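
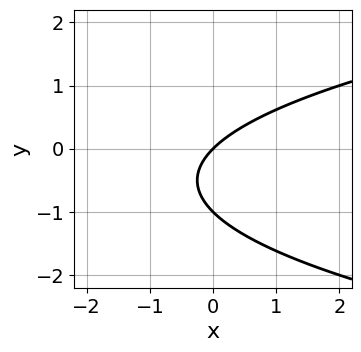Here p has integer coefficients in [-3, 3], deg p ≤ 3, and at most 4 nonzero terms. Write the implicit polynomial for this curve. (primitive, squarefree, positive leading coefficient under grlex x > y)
y^2 - x + y

(a) Degree: no degree-1 curve has this shape, so deg p = 2.
(b) Observable constraints: the y-axis gridline crossings are at y ∈ {-1, 0}; it crosses the x-axis at the gridline x = 0.
(c) Putting this together gives p.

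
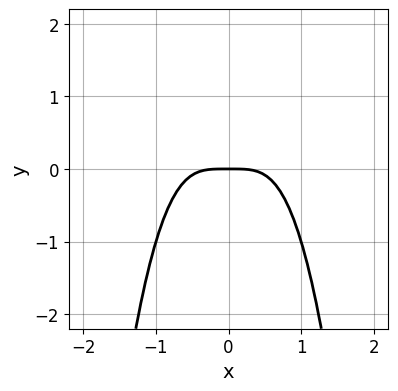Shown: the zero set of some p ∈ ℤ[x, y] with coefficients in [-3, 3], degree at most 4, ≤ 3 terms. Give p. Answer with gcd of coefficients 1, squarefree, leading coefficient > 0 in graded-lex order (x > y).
3*x^4 + x^2*y + 2*y

(a) Degree: a generic line meets the curve in up to 4 points, so deg p = 4.
(b) Symmetries: mirror symmetry x ↦ −x ⇒ only even powers of x.
(c) From the axis intercepts and sections: one y-axis crossing is at y = 0; it crosses the x-axis at the gridline x = 0.
(d) Fitting integer coefficients to these (and the overall shape) gives p.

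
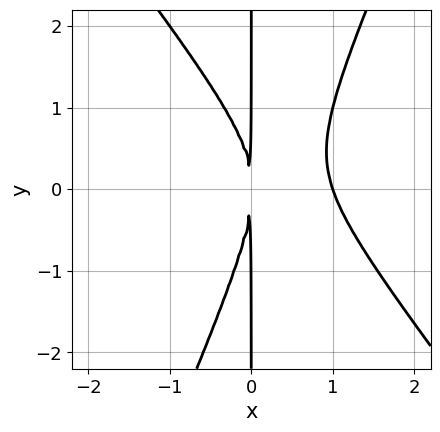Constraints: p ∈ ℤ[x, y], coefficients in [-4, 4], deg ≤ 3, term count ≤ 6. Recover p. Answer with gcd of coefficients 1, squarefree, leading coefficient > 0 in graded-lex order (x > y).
3*x^3 + x^2*y - x*y^2 - 3*x^2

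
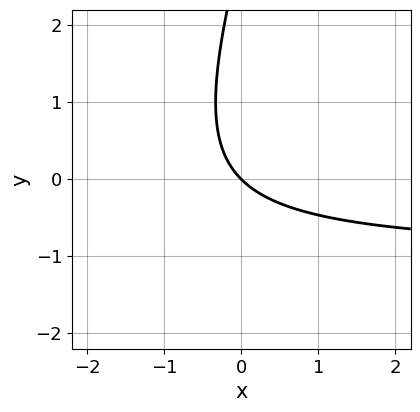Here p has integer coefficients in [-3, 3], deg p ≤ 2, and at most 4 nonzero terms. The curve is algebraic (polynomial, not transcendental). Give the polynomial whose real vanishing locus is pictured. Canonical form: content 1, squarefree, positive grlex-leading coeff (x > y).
3*x*y - y^2 + 3*x + 3*y

1. deg p = 2. No degree-1 curve has this shape.
2. Checking where it meets the axes: it crosses the y-axis at the gridline y = 0; one x-axis crossing is at x = 0.
3. The integer polynomial consistent with all of this is the stated p.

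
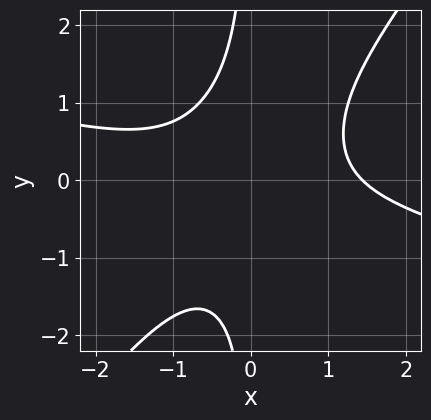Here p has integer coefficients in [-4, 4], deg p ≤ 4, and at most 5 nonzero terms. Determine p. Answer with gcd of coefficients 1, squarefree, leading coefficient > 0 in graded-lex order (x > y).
x^3 + 3*x^2*y - 3*x*y^2 - 3

(a) The degree is 3 — no degree-2 curve has this shape.
(b) Against the integer gridlines: it misses every integer gridline on the y-axis.
(c) Putting this together gives p.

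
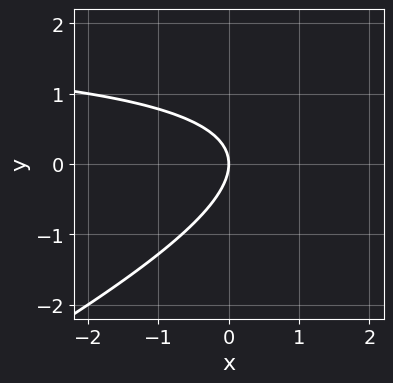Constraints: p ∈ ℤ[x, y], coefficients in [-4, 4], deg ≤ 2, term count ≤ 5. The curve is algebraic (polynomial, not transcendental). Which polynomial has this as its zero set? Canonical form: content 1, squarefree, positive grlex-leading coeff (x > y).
First, degree: the shape is more complex than any degree-1 curve, so deg p = 2.
Next, reading off the gridlines: it crosses the x-axis at the gridline x = 0; it crosses the y-axis at the gridline y = 0.
Finally, matching integer coefficients to the picture gives p.

x*y - 2*y^2 - 2*x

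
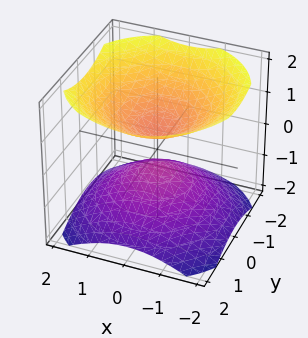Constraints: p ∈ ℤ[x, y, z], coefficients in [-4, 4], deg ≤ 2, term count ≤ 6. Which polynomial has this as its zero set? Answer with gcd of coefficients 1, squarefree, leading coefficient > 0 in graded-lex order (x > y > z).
2*x^2 + 2*y^2 - 3*z^2 + 1

1. There are 2 components. Treating them together as one polynomial.
2. Degree: no degree-1 surface has this shape, so deg p = 2.
3. Symmetries: rotational symmetry about the z-axis ⇒ p depends on x, y only through x² + y².
4. Reading off the gridlines: the surface avoids every integer y-axis point in the box; a circular section at z = -1 has radius exactly 1.
5. Assembling these constraints gives the stated polynomial.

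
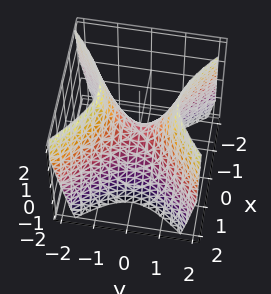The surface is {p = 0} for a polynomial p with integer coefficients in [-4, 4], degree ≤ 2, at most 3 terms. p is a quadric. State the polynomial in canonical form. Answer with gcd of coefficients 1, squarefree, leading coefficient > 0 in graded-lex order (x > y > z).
(a) Degree: a hyperbolic paraboloid; a quadric, so deg p = 2.
(b) Symmetries: it's symmetric under x → −x, forcing even powers of x; mirror symmetry y ↦ −y ⇒ only even powers of y.
(c) From the axis intercepts and sections: one z-axis crossing is at z = 0; one x-axis crossing is at x = 0.
(d) Fitting integer coefficients to these (and the overall shape) gives p.

3*x^2 - 3*y^2 + 2*z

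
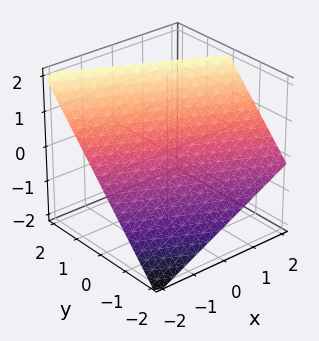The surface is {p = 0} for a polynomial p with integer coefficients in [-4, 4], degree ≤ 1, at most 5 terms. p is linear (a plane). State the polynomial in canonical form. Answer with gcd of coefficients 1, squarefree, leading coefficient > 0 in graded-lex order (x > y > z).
(a) Degree: every cross-section is a straight line — this is a plane, so deg p = 1.
(b) From the visible intercepts: one x-axis crossing is at x = -2; one y-axis crossing is at y = -1; it meets the z-axis at z = 1 (among the integer gridlines).
(c) Fitting integer coefficients to these (and the overall shape) gives p.

x + 2*y - 2*z + 2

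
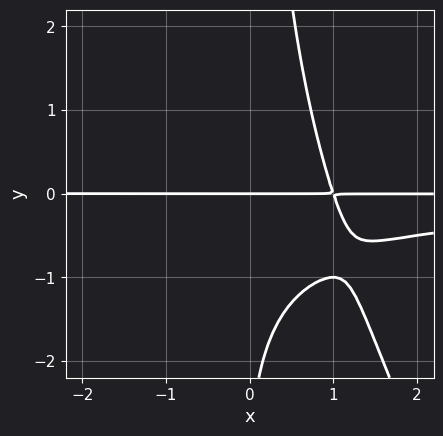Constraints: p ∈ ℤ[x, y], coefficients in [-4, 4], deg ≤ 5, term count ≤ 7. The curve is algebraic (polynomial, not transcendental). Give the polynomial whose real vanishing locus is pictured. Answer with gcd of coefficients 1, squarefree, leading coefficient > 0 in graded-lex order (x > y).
First, the degree is 4 — no degree-3 curve has this shape.
Then, reading off the gridlines: it crosses the y-axis at the gridline y = 0; every point of the x-axis in the box is on the curve.
Finally, fitting integer coefficients to these (and the overall shape) gives p.

2*x^2*y^2 + x*y^3 + 3*x*y - y^2 - 3*y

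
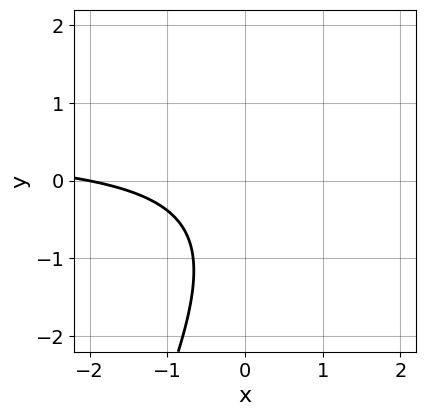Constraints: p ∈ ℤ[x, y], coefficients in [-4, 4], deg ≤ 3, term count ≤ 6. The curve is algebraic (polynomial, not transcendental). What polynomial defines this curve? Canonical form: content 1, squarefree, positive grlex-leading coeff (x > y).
(a) The degree is 2 — the shape is more complex than any degree-1 curve.
(b) Checking where it meets the axes: no y-intercept at any integer in the box; it crosses the x-axis at the gridline x = -2.
(c) These observations pin down the coefficients.

2*x*y - y^2 - x - y - 2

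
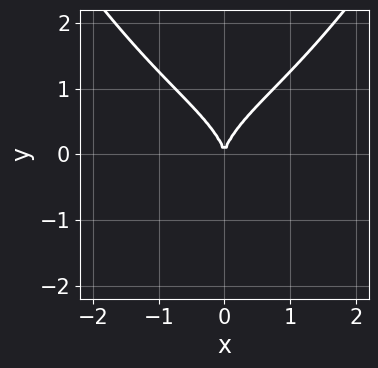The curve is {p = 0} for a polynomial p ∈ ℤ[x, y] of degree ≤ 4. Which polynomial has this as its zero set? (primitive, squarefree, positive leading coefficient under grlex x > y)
x^4 - 2*y^3 + 3*x^2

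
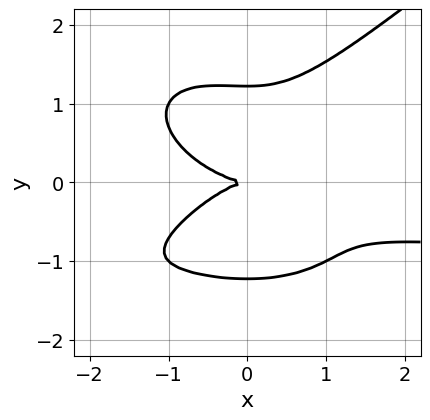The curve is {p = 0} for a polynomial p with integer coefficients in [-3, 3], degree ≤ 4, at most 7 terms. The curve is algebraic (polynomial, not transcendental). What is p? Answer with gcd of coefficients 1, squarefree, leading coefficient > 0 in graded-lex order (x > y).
First, the degree is 4 — a generic line meets the curve in up to 4 points.
Then, observable constraints: it meets the y-axis at y = 0 (among the integer gridlines); one x-axis crossing is at x = 0.
Finally, the integer polynomial consistent with all of this is the stated p.

x^3*y - 2*y^4 + x^3 + x^2*y + 3*y^2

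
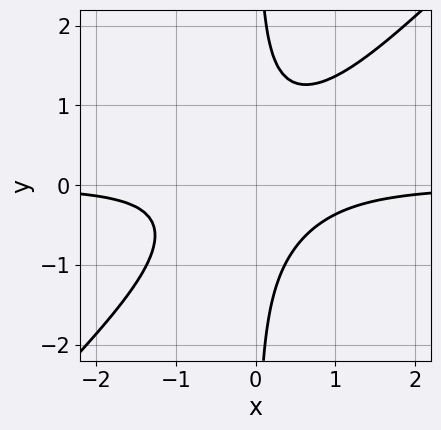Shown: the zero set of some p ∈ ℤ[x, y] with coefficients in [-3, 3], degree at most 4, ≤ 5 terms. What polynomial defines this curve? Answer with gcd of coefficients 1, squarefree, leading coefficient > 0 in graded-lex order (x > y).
2*x^2*y - 2*x*y^2 + 1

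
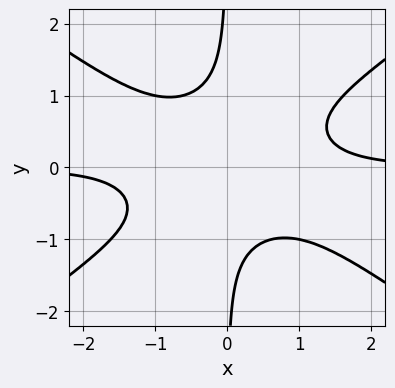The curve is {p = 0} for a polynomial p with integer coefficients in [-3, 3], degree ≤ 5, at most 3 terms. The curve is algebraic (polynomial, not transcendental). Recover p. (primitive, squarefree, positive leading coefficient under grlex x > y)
First, the degree is 4 — a generic line meets the curve in up to 4 points.
Next, from the visible intercepts: the curve avoids every integer x-axis point in the box; no y-intercept at any integer in the box.
Finally, assembling these constraints gives the stated polynomial.

x^3*y - 2*x*y^3 - 1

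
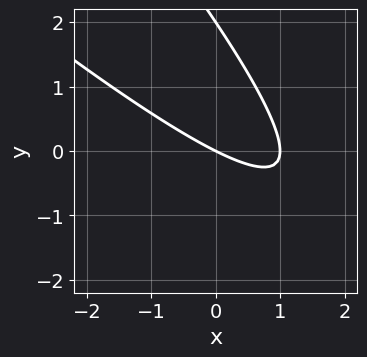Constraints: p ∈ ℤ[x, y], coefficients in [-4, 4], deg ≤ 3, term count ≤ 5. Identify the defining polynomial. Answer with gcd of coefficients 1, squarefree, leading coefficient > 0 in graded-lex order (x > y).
(a) deg p = 2. A generic line meets the curve in up to 2 points.
(b) Observable constraints: the x-axis gridline crossings are at x ∈ {0, 1}; the y-axis gridline crossings are at y ∈ {0, 2}.
(c) The integer polynomial consistent with all of this is the stated p.

x^2 + 2*x*y + y^2 - x - 2*y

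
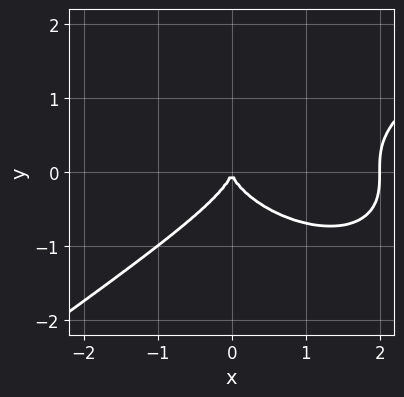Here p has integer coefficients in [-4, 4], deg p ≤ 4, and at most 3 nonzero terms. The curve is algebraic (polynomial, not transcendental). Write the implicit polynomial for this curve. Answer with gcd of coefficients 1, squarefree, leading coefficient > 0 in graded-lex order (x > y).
x^3 - 3*y^3 - 2*x^2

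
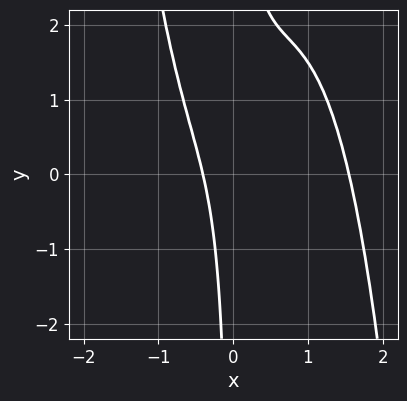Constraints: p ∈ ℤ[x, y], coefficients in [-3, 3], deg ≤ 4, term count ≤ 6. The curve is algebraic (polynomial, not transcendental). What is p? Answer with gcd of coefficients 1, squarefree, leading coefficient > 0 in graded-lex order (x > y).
First, deg p = 4.
Then, checking where it meets the axes: it misses every integer gridline on the y-axis.
Finally, solving for integer coefficients yields p as stated.

2*x^4 - 2*x^3 + 2*x*y - 2*x - 1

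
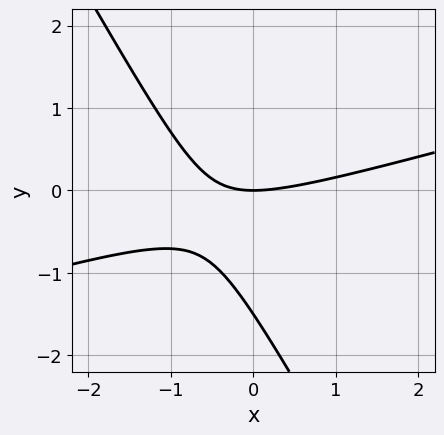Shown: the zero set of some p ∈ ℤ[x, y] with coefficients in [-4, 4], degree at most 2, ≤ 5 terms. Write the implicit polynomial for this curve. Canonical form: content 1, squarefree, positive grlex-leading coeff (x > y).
First, deg p = 2. No degree-1 curve has this shape.
Then, from the axis intercepts and sections: it crosses the y-axis at the gridline y = 0; it meets the x-axis at x = 0 (among the integer gridlines).
Finally, together with the visible shape, these determine p as stated.

x^2 - 3*x*y - 2*y^2 - 3*y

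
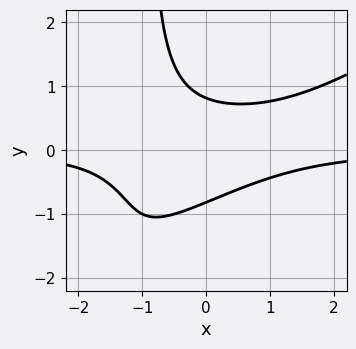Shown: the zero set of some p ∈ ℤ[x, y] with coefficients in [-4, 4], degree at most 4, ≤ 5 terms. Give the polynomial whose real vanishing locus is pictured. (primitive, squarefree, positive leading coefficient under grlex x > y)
2*x^2*y - 3*x*y^2 - 3*y^2 + 2

1. Degree: a generic line meets the curve in up to 3 points, so deg p = 3.
2. Reading off the gridlines: no x-intercept at any integer in the box.
3. These observations pin down the coefficients.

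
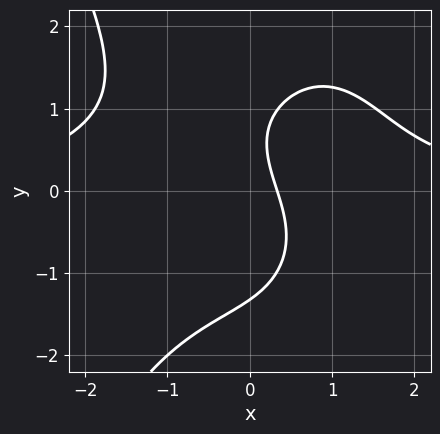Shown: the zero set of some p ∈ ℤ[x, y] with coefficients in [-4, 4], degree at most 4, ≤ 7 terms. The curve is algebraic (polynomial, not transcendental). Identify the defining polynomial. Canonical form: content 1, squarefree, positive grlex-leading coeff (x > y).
Degree: no degree-3 curve has this shape, so deg p = 4.
The integer polynomial consistent with all of this is the stated p.

x^3*y + y^3 - 3*x - y + 1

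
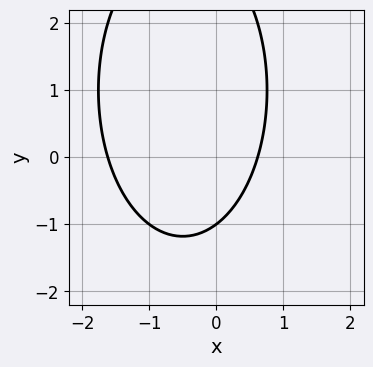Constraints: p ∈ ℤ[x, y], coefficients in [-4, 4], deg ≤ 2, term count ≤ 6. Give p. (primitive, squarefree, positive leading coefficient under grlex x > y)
1. The degree is 2 — a generic line meets the curve in up to 2 points.
2. Observable constraints: it meets the y-axis at y = -1 (among the integer gridlines).
3. Solving for integer coefficients yields p as stated.

3*x^2 + y^2 + 3*x - 2*y - 3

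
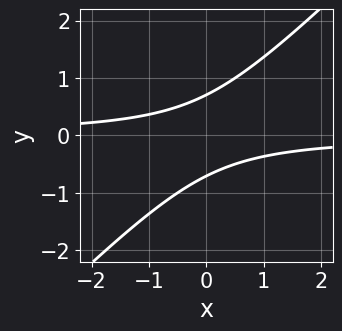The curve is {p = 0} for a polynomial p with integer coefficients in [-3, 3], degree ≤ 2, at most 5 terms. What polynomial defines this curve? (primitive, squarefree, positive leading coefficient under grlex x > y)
1. The degree is 2 — a generic line meets the curve in up to 2 points.
2. Against the integer gridlines: it misses every integer gridline on the x-axis.
3. Fitting integer coefficients to these (and the overall shape) gives p.

2*x*y - 2*y^2 + 1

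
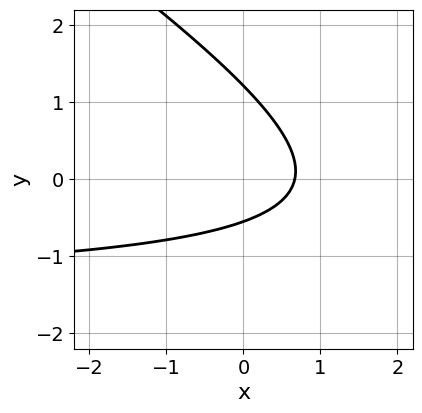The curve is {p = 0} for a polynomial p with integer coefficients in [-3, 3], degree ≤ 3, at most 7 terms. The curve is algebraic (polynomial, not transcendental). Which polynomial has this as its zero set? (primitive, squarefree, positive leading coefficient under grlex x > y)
First, degree: the shape is more complex than any degree-1 curve, so deg p = 2.
Finally, matching integer coefficients to the picture gives p.

2*x*y + 3*y^2 + 3*x - 2*y - 2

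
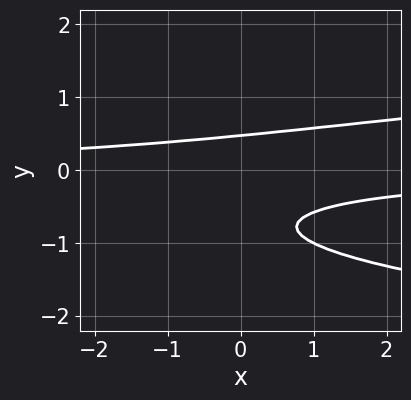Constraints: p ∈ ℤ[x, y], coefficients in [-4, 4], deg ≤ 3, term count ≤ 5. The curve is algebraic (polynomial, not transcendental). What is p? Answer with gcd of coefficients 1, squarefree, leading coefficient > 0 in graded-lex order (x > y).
3*y^3 - x*y + 3*y^2 - 1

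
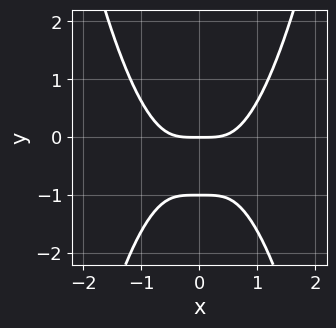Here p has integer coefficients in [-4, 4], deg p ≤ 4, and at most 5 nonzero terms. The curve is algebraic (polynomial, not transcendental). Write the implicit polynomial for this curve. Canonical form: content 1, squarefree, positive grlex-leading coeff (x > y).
x^4 - y^2 - y

Degree: a generic line meets the curve in up to 4 points, so deg p = 4.
Symmetries: it's symmetric under x → −x, forcing even powers of x.
From the axis intercepts and sections: one x-axis crossing is at x = 0; the y-axis gridline crossings are at y ∈ {-1, 0}.
Matching integer coefficients to the picture gives p.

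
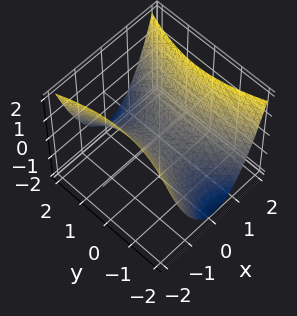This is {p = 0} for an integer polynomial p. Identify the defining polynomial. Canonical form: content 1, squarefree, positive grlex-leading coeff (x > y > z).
1. Degree: a hyperbolic paraboloid; a quadric, so deg p = 2.
2. Symmetries: mirror symmetry y ↦ −y ⇒ only even powers of y; mirror symmetry x ↦ −x ⇒ only even powers of x.
3. From the axis intercepts and sections: one y-axis crossing is at y = 0; it crosses the z-axis at the gridline z = 0; it meets the x-axis at x = 0 (among the integer gridlines).
4. The integer polynomial consistent with all of this is the stated p.

3*x^2 - y^2 - 3*z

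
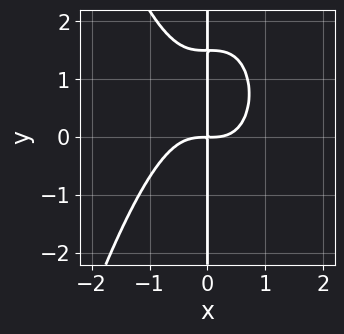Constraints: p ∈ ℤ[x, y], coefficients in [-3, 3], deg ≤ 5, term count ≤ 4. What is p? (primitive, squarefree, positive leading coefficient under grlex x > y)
First, deg p = 4. No degree-3 curve has this shape.
Next, observable constraints: the visible y-axis segment lies entirely on the curve.
Finally, putting this together gives p.

3*x^4 + 2*x*y^2 - 3*x*y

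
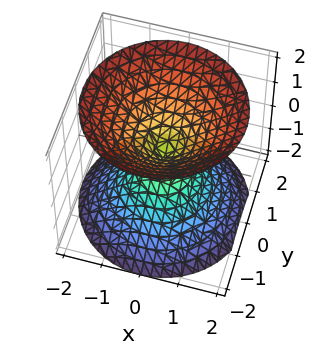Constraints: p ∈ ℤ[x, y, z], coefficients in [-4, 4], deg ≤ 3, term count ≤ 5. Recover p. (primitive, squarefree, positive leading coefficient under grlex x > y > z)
1. There are 2 components. They look like related sheets of one shape, so recover p as a whole.
2. Degree: two nappes meeting at a single point; a quadric, so deg p = 2.
3. Symmetries: every cross-section ⟂ z is a circle, so x, y appear only via x² + y²; mirror symmetry z ↦ −z ⇒ only even powers of z.
4. Reading off the gridlines: it meets the z-axis at z = 0 (among the integer gridlines); a circular section at z = -1 has radius exactly 1.
5. Fitting integer coefficients to these (and the overall shape) gives p.

x^2 + y^2 - z^2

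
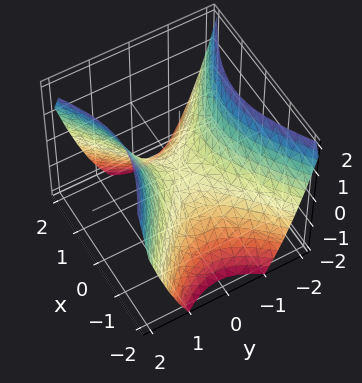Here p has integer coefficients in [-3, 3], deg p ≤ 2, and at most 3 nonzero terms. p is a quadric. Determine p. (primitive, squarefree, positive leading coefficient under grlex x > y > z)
(a) Degree: a saddle surface; a quadric, so deg p = 2.
(b) Symmetries: mirror symmetry y ↦ −y ⇒ only even powers of y; it's symmetric under x → −x, forcing even powers of x.
(c) Observable constraints: it meets the x-axis at x = 0 (among the integer gridlines); it meets the y-axis at y = 0 (among the integer gridlines).
(d) Solving for integer coefficients yields p as stated.

2*x^2 - 3*y^2 + 3*z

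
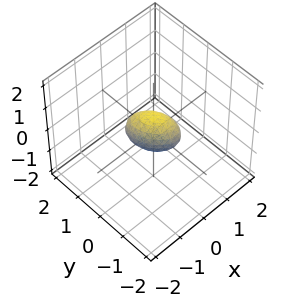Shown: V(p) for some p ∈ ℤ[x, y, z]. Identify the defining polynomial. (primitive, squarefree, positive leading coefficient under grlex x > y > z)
First, the degree is 2 — a generic line meets the surface in up to 2 points.
Finally, solving for integer coefficients yields p as stated.

3*x^2 + 2*x*y + 2*y^2 + 2*z^2 - 1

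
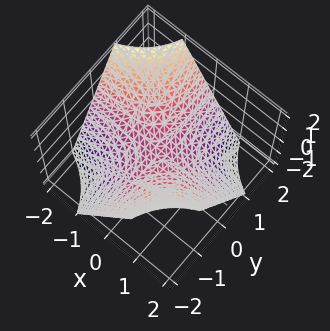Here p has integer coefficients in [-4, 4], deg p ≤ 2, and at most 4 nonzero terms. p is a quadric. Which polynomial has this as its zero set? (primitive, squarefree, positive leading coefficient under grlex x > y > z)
x*y + z

The degree is 2 — a hyperbolic paraboloid; a quadric.
Reading off the gridlines: one z-axis crossing is at z = 0; the visible y-axis segment lies entirely on the surface; every point of the x-axis in the box is on the surface.
The integer polynomial consistent with all of this is the stated p.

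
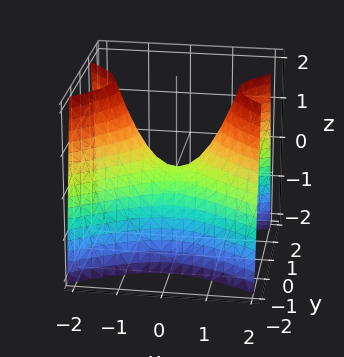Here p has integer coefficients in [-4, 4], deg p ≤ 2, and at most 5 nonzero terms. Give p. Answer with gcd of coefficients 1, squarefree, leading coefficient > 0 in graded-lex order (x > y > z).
x^2 - 2*y^2 - z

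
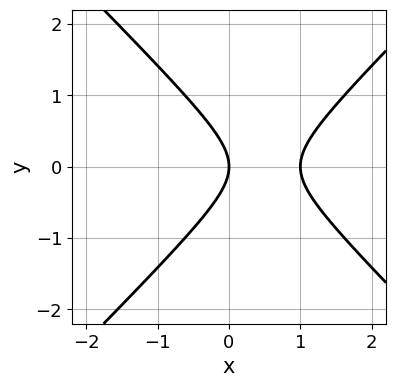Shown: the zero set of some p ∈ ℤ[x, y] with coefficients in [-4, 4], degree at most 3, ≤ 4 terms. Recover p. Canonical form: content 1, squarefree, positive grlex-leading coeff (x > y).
x^2 - y^2 - x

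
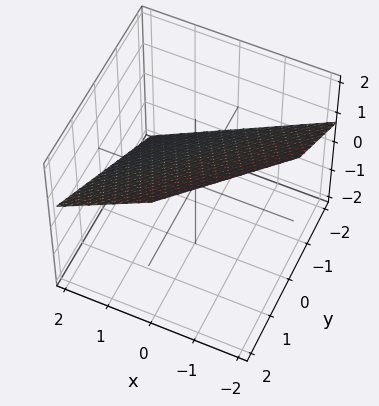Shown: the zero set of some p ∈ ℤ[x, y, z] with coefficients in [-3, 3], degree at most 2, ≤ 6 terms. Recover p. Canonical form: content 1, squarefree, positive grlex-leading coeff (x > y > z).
(a) The degree is 1 — every cross-section is a straight line — this is a plane.
(b) Against the integer gridlines: one x-axis crossing is at x = 1; one y-axis crossing is at y = -1.
(c) Solving for integer coefficients yields p as stated.

2*x - 2*y + 3*z - 2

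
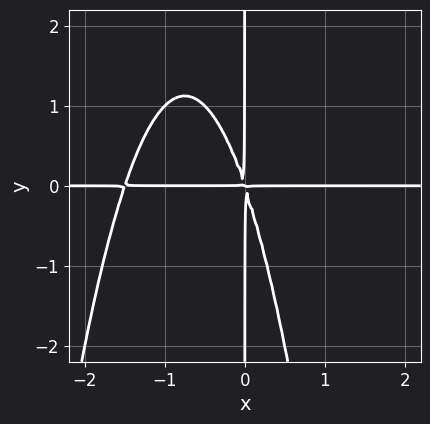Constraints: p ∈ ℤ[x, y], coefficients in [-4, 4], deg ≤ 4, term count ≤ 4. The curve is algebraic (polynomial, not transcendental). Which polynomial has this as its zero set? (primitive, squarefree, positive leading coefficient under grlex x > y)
First, degree: a generic line meets the curve in up to 4 points, so deg p = 4.
Next, against the integer gridlines: every point of the y-axis in the box is on the curve; every point of the x-axis in the box is on the curve.
Finally, together with the visible shape, these determine p as stated.

2*x^3*y + 3*x^2*y + x*y^2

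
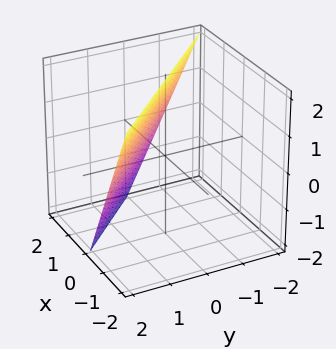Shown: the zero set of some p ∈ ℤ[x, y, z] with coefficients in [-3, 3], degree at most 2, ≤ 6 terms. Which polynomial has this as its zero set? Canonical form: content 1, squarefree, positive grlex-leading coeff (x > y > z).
1. deg p = 1. Every cross-section is a straight line — this is a plane.
2. From the axis intercepts and sections: it meets the z-axis at z = 2 (among the integer gridlines); it meets the y-axis at y = 1 (among the integer gridlines); one x-axis crossing is at x = 1.
3. Assembling these constraints gives the stated polynomial.

2*x + 2*y + z - 2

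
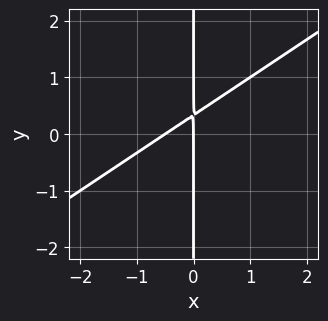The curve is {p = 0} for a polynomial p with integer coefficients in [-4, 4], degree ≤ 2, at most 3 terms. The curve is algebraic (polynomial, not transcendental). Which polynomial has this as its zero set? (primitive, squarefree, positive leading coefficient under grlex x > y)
(a) Degree: a generic line meets the curve in up to 2 points, so deg p = 2.
(b) Observable constraints: every point of the y-axis in the box is on the curve; one x-axis crossing is at x = 0.
(c) Assembling these constraints gives the stated polynomial.

2*x^2 - 3*x*y + x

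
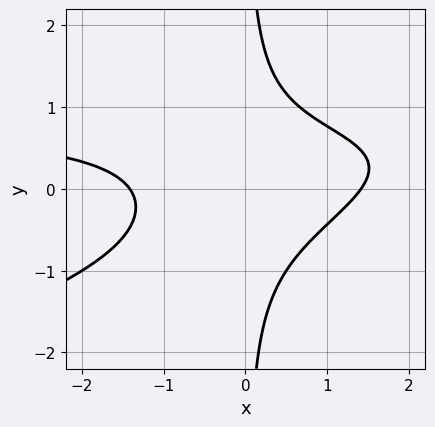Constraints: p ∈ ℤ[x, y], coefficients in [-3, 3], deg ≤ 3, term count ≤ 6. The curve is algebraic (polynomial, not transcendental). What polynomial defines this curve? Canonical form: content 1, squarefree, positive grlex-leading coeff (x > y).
x^2*y - 3*x*y^2 - x^2 + 2

1. deg p = 3. A generic line meets the curve in up to 3 points.
2. Observable constraints: no y-intercept at any integer in the box.
3. Together with the visible shape, these determine p as stated.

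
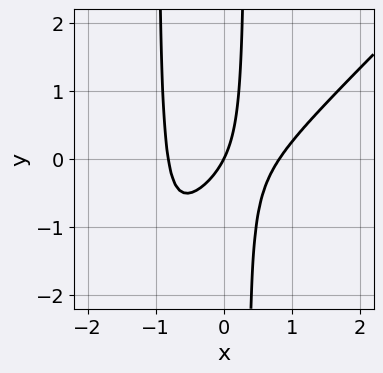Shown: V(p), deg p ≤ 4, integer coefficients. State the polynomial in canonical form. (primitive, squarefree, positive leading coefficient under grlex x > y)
First, degree: a generic line meets the curve in up to 3 points, so deg p = 3.
Next, from the axis intercepts and sections: it meets the x-axis at x = 0 (among the integer gridlines); one y-axis crossing is at y = 0.
Finally, together with the visible shape, these determine p as stated.

3*x^3 - 3*x^2*y - 2*x*y - 2*x + y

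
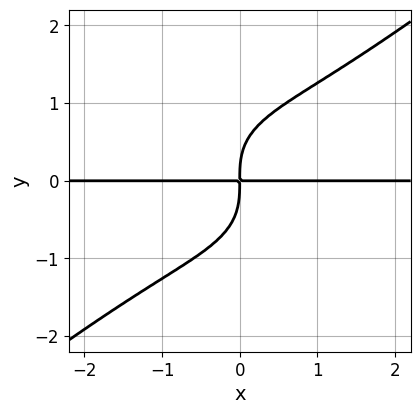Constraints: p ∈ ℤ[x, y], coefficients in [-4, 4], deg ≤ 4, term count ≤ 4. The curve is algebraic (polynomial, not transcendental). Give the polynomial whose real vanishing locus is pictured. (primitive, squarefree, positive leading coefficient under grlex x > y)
1. deg p = 4. No degree-3 curve has this shape.
2. From the visible intercepts: every point of the x-axis in the box is on the curve.
3. The integer polynomial consistent with all of this is the stated p.

x^3*y - 2*y^4 + 3*x*y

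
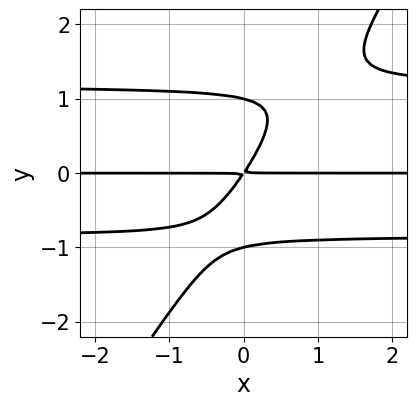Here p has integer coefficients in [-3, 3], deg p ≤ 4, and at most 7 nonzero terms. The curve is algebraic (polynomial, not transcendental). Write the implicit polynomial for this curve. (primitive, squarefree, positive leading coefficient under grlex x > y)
3*x*y^3 - 2*y^4 - x*y^2 - 3*x*y + 2*y^2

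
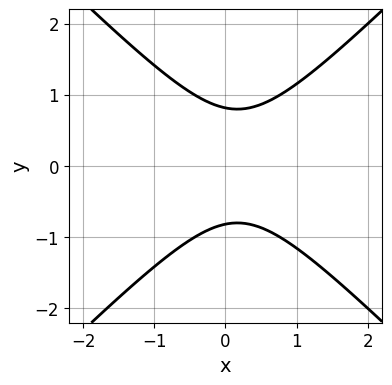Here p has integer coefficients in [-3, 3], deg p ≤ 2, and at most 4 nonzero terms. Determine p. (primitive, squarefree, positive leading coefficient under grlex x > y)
3*x^2 - 3*y^2 - x + 2

(a) deg p = 2. A generic line meets the curve in up to 2 points.
(b) Symmetries: it's symmetric under y → −y, forcing even powers of y.
(c) Reading off the gridlines: the curve avoids every integer x-axis point in the box.
(d) Solving for integer coefficients yields p as stated.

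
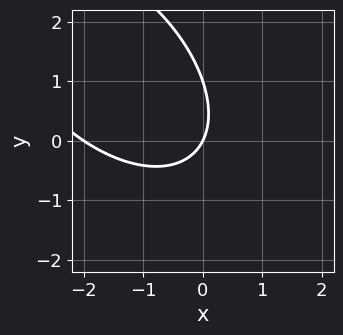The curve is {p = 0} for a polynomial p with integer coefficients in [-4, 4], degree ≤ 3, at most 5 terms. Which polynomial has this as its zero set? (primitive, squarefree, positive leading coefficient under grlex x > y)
1. The degree is 2 — no degree-1 curve has this shape.
2. Reading off the gridlines: among the integer gridlines, it crosses the y-axis at y ∈ {0, 1}; the x-axis gridline crossings are at x ∈ {-2, 0}.
3. Matching integer coefficients to the picture gives p.

x^2 + x*y + y^2 + 2*x - y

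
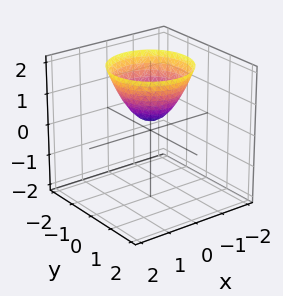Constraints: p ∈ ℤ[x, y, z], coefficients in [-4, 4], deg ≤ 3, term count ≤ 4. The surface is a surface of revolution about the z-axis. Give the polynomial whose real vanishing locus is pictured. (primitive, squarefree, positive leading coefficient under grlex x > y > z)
3*x^2 + 3*y^2 - 3*z + 1

1. The degree is 2 — no degree-1 surface has this shape.
2. Symmetries: the surface is invariant under rotation about z: p = q(x² + y², z).
3. From the visible intercepts: it misses every integer gridline on the x-axis; a circular section at z = 1 has radius between 0 and 1.
4. Fitting integer coefficients to these (and the overall shape) gives p.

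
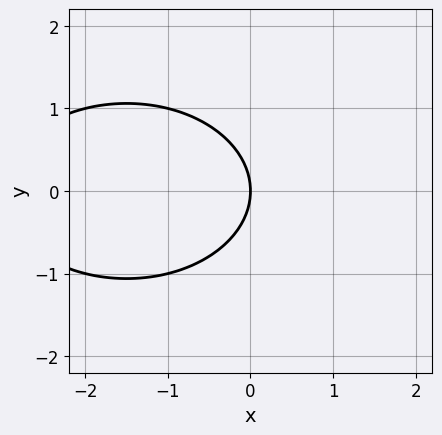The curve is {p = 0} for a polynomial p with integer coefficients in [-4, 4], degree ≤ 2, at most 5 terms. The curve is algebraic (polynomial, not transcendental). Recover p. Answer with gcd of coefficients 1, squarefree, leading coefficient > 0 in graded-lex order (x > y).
x^2 + 2*y^2 + 3*x

1. The degree is 2 — the shape is more complex than any degree-1 curve.
2. Symmetries: mirror symmetry y ↦ −y ⇒ only even powers of y.
3. Against the integer gridlines: it meets the x-axis at x = 0 (among the integer gridlines); it meets the y-axis at y = 0 (among the integer gridlines).
4. Matching integer coefficients to the picture gives p.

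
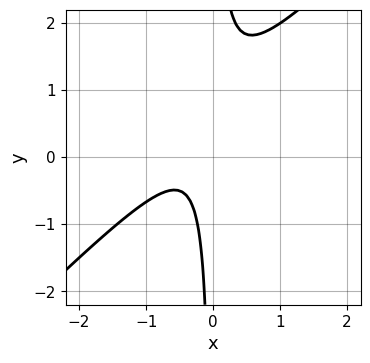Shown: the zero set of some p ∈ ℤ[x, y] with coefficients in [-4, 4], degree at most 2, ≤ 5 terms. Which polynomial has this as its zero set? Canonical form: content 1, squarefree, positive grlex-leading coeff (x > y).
3*x^2 - 3*x*y + 2*x + 1

First, the degree is 2 — a generic line meets the curve in up to 2 points.
Then, against the integer gridlines: the curve avoids every integer x-axis point in the box; no y-intercept at any integer in the box.
Finally, together with the visible shape, these determine p as stated.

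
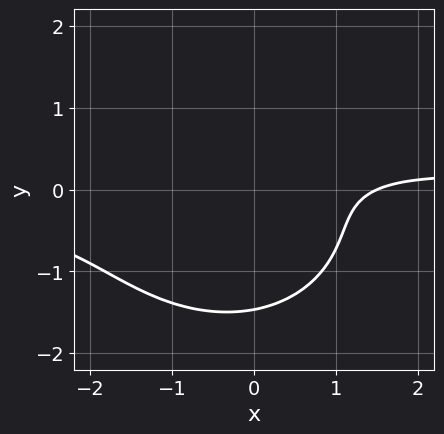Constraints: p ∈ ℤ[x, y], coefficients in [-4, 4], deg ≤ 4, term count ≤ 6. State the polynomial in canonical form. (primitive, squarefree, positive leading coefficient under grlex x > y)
(a) The degree is 3 — the shape is more complex than any degree-2 curve.
(b) Putting this together gives p.

2*x^2*y + 3*y^3 + 3*y^2 - 2*x + 3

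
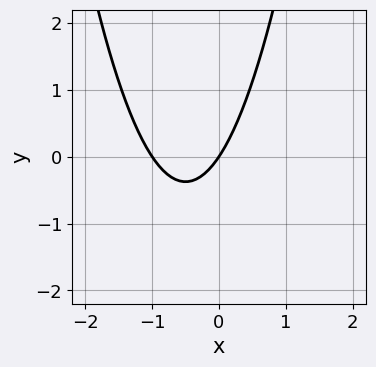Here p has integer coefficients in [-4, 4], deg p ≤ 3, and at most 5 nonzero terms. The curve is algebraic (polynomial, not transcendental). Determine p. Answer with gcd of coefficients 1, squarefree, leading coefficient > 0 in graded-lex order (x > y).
3*x^2 + 3*x - 2*y

(a) The degree is 2 — the shape is more complex than any degree-1 curve.
(b) Against the integer gridlines: among the integer gridlines, it crosses the x-axis at x ∈ {-1, 0}; one y-axis crossing is at y = 0.
(c) Matching integer coefficients to the picture gives p.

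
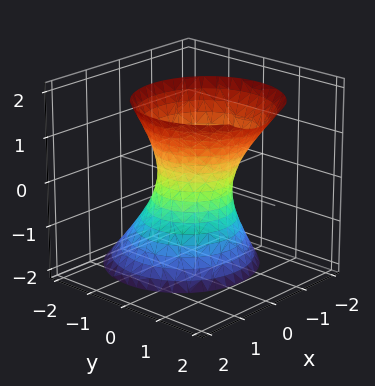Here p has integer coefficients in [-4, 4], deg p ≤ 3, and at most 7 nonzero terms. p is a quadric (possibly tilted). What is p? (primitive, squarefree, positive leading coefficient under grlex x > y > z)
3*x^2 - x*z + 3*y^2 - 2*y*z - z^2 - 2

1. Degree: a generic line meets the surface in up to 2 points, so deg p = 2.
2. From the axis intercepts and sections: the surface avoids every integer z-axis point in the box.
3. Fitting integer coefficients to these (and the overall shape) gives p.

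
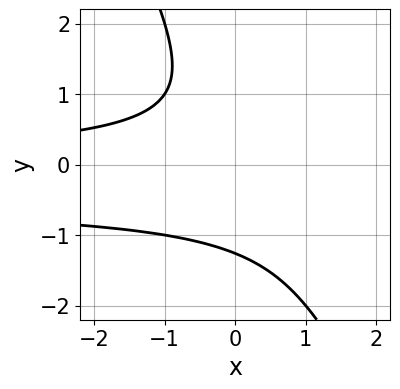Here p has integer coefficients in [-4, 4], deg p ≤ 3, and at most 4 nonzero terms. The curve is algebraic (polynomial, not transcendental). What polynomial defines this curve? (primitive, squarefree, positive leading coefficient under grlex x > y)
First, deg p = 3. The shape is more complex than any degree-2 curve.
Next, from the axis intercepts and sections: the curve avoids every integer x-axis point in the box.
Finally, assembling these constraints gives the stated polynomial.

2*x*y^2 + y^3 + x*y + 2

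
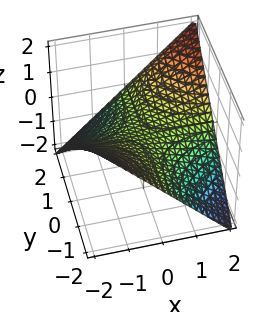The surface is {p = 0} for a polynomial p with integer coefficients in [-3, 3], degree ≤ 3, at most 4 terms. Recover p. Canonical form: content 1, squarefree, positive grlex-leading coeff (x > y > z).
1. deg p = 2. A hyperbolic paraboloid; a quadric.
2. Against the integer gridlines: the visible y-axis segment lies entirely on the surface; the visible x-axis segment lies entirely on the surface.
3. The integer polynomial consistent with all of this is the stated p.

x*y - 2*z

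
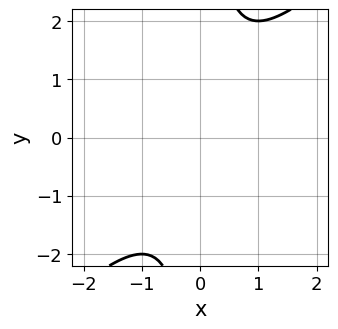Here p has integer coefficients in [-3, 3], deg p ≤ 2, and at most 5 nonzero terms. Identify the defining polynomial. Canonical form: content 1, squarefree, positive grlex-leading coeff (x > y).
deg p = 2. No degree-1 curve has this shape.
Checking where it meets the axes: it misses every integer gridline on the x-axis; no y-intercept at any integer in the box.
Together with the visible shape, these determine p as stated.

x^2 - x*y + 1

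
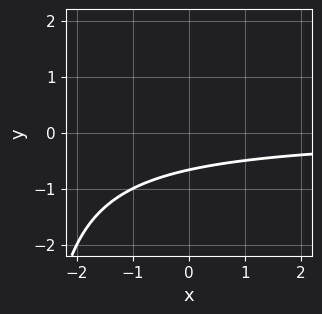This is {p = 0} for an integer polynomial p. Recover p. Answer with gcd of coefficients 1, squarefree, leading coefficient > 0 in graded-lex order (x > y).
The degree is 2 — the shape is more complex than any degree-1 curve.
Checking where it meets the axes: the curve avoids every integer x-axis point in the box.
Fitting integer coefficients to these (and the overall shape) gives p.

x*y + 3*y + 2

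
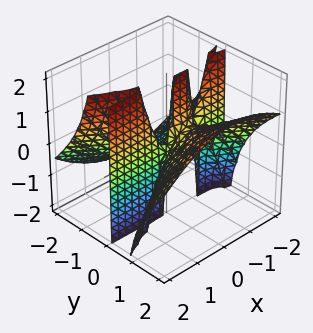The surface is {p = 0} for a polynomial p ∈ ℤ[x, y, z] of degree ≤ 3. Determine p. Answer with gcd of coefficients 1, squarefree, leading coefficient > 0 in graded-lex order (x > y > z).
x^2*y - 2*y^3 + 3*y^2*z + x*y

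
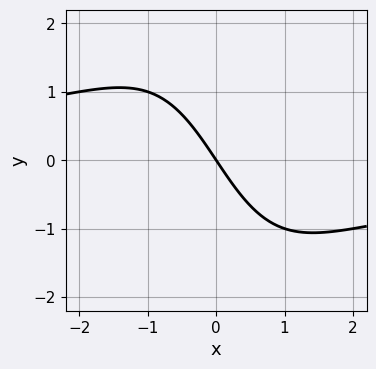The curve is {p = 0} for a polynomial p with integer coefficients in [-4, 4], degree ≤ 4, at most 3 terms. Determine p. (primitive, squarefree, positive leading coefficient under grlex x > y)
x^2*y + 3*x + 2*y

(a) The degree is 3 — the shape is more complex than any degree-2 curve.
(b) From the axis intercepts and sections: one y-axis crossing is at y = 0; it crosses the x-axis at the gridline x = 0.
(c) These observations pin down the coefficients.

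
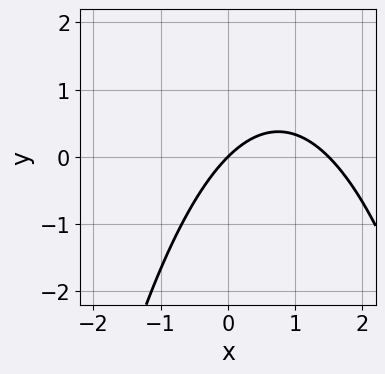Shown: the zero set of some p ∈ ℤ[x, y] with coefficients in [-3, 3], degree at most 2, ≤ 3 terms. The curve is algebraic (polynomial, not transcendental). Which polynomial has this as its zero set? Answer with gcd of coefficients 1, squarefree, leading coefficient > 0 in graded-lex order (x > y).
First, degree: no degree-1 curve has this shape, so deg p = 2.
Then, from the visible intercepts: it crosses the x-axis at the gridline x = 0; one y-axis crossing is at y = 0.
Finally, matching integer coefficients to the picture gives p.

2*x^2 - 3*x + 3*y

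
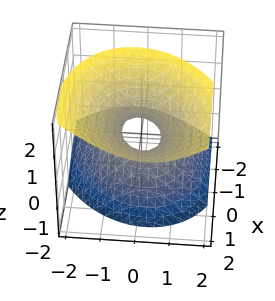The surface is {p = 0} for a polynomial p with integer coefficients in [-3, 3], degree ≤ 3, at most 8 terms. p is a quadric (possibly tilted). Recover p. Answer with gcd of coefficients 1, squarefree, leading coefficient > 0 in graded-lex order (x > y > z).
1. Degree: the shape is more complex than any degree-1 surface, so deg p = 2.
2. Against the integer gridlines: no z-intercept at any integer in the box.
3. Solving for integer coefficients yields p as stated.

2*x^2 - x*y - 3*x*z + 3*y^2 - 3*z^2 - 1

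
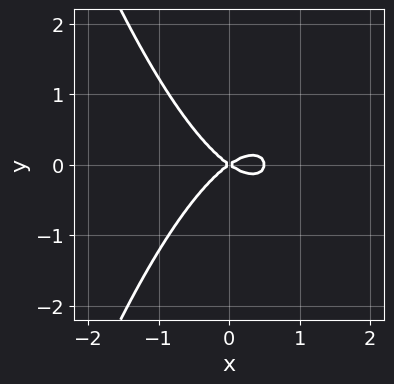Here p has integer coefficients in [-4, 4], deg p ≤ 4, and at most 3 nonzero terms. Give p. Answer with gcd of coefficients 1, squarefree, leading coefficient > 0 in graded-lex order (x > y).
First, degree: the shape is more complex than any degree-2 curve, so deg p = 3.
Then, symmetries: the y ↦ −y reflection is a symmetry, so y appears only in even powers.
Then, checking where it meets the axes: one x-axis crossing is at x = 0; one y-axis crossing is at y = 0.
Finally, assembling these constraints gives the stated polynomial.

2*x^3 - x^2 + 2*y^2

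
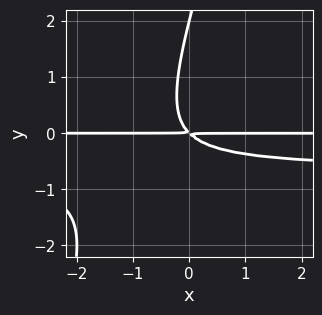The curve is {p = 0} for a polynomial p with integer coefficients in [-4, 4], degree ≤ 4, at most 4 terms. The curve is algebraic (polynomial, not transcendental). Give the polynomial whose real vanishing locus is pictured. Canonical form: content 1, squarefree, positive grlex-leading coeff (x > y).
3*x*y^2 - y^3 + 2*x*y + 2*y^2

(a) Degree: the shape is more complex than any degree-2 curve, so deg p = 3.
(b) Reading off the gridlines: it meets the y-axis at y = 2 (among the integer gridlines); the visible x-axis segment lies entirely on the curve.
(c) The integer polynomial consistent with all of this is the stated p.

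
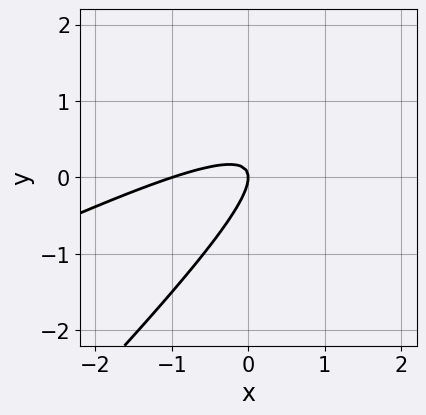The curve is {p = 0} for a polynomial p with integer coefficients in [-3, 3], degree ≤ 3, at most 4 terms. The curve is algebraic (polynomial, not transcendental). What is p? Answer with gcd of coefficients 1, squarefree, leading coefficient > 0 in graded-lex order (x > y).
x^2 - 3*x*y + 2*y^2 + x

Degree: no degree-1 curve has this shape, so deg p = 2.
From the visible intercepts: one y-axis crossing is at y = 0; among the integer gridlines, it crosses the x-axis at x ∈ {-1, 0}.
Together with the visible shape, these determine p as stated.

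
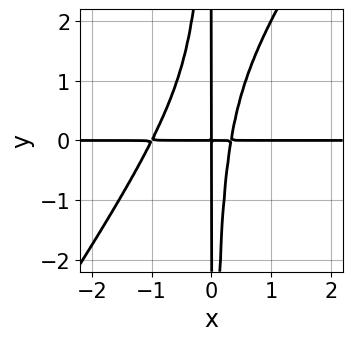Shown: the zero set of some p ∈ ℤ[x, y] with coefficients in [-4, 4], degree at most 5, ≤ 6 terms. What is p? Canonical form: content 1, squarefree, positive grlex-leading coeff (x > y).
3*x^3*y - 2*x^2*y^2 + 2*x^2*y - x*y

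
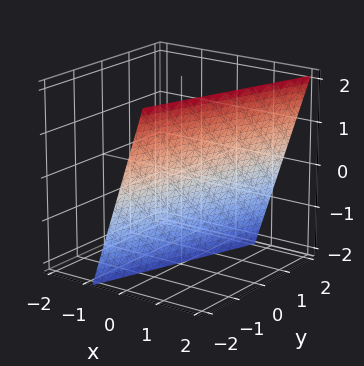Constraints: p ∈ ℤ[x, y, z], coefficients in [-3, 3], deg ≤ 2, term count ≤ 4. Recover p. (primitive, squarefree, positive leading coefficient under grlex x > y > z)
3*x - y - z - 2

(a) The degree is 1 — the surface is flat (a plane).
(b) Observable constraints: it crosses the z-axis at the gridline z = -2; it crosses the y-axis at the gridline y = -2.
(c) Together with the visible shape, these determine p as stated.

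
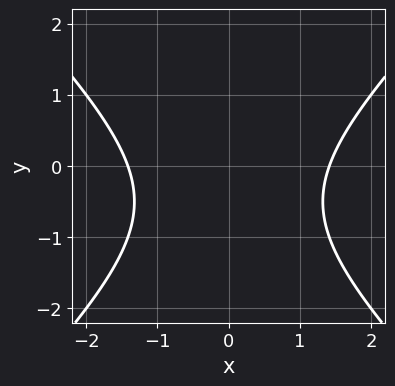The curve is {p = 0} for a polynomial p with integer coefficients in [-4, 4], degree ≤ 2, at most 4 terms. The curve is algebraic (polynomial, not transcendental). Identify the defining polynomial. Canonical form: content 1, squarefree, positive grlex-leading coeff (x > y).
x^2 - y^2 - y - 2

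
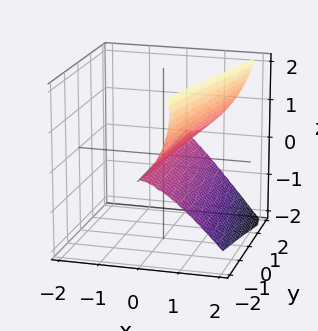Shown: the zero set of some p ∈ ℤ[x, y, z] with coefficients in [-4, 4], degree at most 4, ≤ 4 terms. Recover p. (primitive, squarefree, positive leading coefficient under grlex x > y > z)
2*x^3 - x*y*z + z^3 - 3*z^2

(a) deg p = 3. A generic line meets the surface in up to 3 points.
(b) From the axis intercepts and sections: every point of the y-axis in the box is on the surface; it meets the z-axis at z = 0 (among the integer gridlines).
(c) Solving for integer coefficients yields p as stated.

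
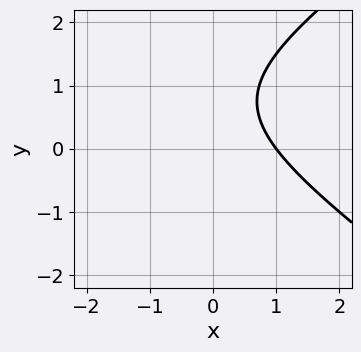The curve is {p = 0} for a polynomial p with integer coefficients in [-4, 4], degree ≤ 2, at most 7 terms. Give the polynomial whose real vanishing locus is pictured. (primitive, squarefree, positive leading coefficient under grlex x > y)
x^2 - 2*y^2 + 2*x + 3*y - 3

1. deg p = 2.
2. From the axis intercepts and sections: one x-axis crossing is at x = 1; it misses every integer gridline on the y-axis.
3. Together with the visible shape, these determine p as stated.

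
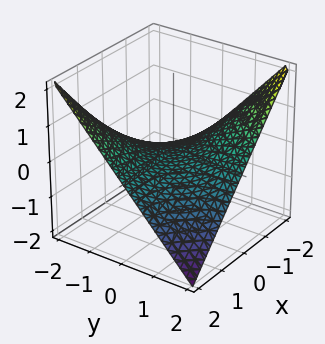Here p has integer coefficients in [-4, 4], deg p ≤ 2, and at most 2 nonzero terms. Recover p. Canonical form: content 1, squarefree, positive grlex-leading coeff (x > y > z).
1. The degree is 2 — a saddle surface; a quadric.
2. Checking where it meets the axes: the visible x-axis segment lies entirely on the surface; the visible y-axis segment lies entirely on the surface; it crosses the z-axis at the gridline z = 0.
3. Matching integer coefficients to the picture gives p.

x*y + 2*z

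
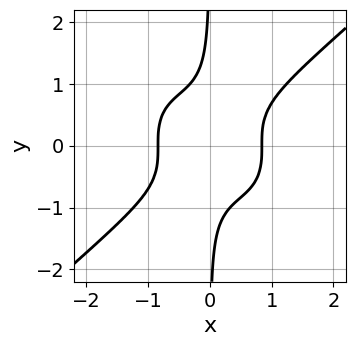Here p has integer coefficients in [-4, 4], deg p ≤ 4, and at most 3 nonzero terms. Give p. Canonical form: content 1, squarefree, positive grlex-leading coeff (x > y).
Degree: a generic line meets the curve in up to 4 points, so deg p = 4.
Reading off the gridlines: it misses every integer gridline on the y-axis.
Solving for integer coefficients yields p as stated.

2*x^4 - 3*x*y^3 - 1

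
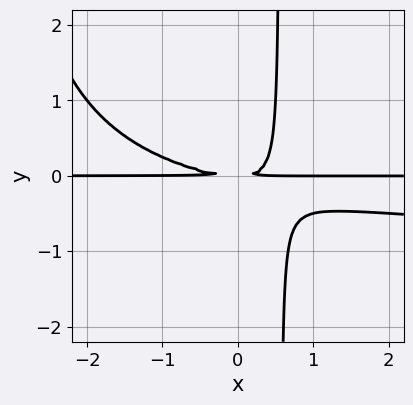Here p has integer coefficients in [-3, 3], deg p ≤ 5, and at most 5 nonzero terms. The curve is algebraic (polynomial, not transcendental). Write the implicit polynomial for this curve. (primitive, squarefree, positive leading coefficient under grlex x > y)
First, degree: a generic line meets the curve in up to 4 points, so deg p = 4.
Then, checking where it meets the axes: the visible x-axis segment lies entirely on the curve.
Finally, putting this together gives p.

x^2*y^2 + x^2*y + 3*x*y^2 - 2*y^2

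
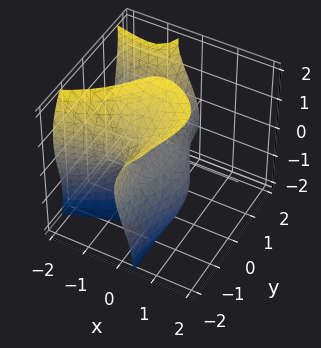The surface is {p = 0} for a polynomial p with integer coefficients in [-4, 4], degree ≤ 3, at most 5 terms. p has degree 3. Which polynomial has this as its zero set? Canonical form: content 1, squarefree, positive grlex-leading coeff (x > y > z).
3*x*y^2 + y*z^2 - z^3 + 3*x^2 + 3*z

(a) The degree is 3 — no degree-2 surface has this shape.
(b) Checking where it meets the axes: it crosses the x-axis at the gridline x = 0; one z-axis crossing is at z = 0; every point of the y-axis in the box is on the surface.
(c) Fitting integer coefficients to these (and the overall shape) gives p.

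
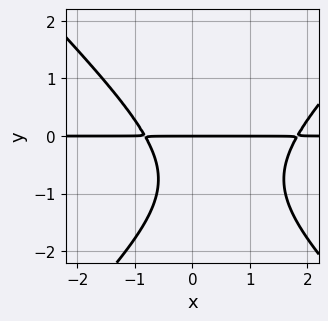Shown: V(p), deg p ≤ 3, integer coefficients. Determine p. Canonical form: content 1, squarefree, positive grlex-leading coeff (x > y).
Degree: a generic line meets the curve in up to 3 points, so deg p = 3.
From the visible intercepts: one y-axis crossing is at y = 0; the visible x-axis segment lies entirely on the curve.
Assembling these constraints gives the stated polynomial.

2*x^2*y - 2*y^3 - 2*x*y - 3*y^2 - 3*y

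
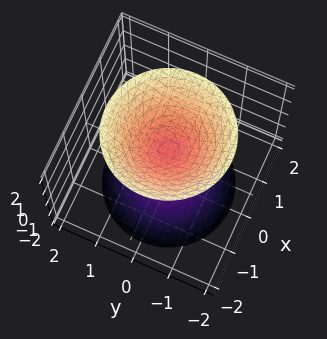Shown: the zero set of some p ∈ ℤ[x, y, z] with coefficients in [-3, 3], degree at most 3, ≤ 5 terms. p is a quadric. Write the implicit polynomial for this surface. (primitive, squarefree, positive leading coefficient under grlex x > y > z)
(a) There are 2 components.
(b) Degree: two separate bowl-shaped sheets opening away from each other; a quadric, so deg p = 2.
(c) Symmetries: it's symmetric under z → −z, forcing even powers of z; rotational symmetry about the z-axis ⇒ p depends on x, y only through x² + y².
(d) From the visible intercepts: a circular section at z = 2 has radius between 1 and 2; it misses every integer gridline on the y-axis.
(e) Putting this together gives p.

3*x^2 + 3*y^2 - 2*z^2 + 1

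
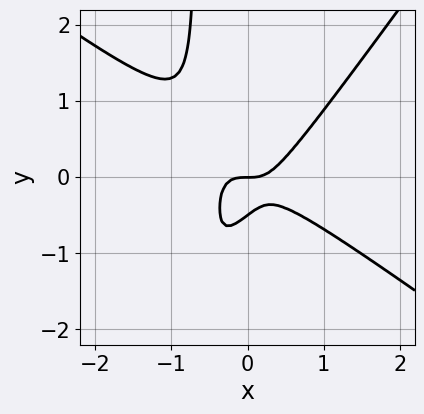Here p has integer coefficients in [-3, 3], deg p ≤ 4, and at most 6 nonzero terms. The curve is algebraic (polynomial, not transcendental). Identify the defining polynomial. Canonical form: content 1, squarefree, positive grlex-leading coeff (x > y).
3*x^3 + 2*x^2*y - 3*x*y^2 - 2*y^2 - y

(a) Degree: the shape is more complex than any degree-2 curve, so deg p = 3.
(b) From the axis intercepts and sections: it meets the x-axis at x = 0 (among the integer gridlines); one y-axis crossing is at y = 0.
(c) Solving for integer coefficients yields p as stated.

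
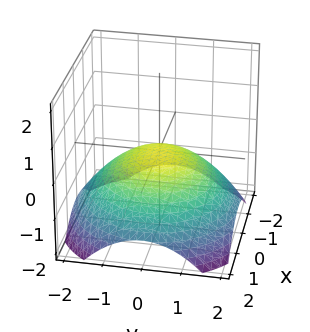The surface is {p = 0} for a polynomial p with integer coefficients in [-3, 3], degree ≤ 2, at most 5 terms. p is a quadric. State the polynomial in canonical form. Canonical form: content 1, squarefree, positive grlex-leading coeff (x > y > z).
x^2 + y^2 + 3*z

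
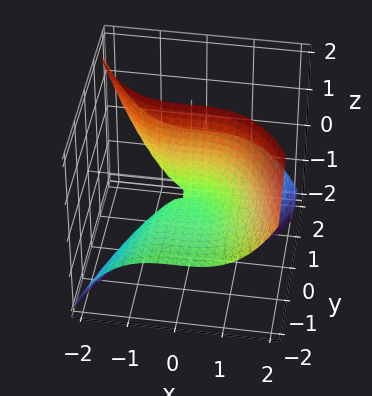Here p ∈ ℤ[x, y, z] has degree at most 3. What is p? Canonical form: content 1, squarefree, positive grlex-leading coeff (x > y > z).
(a) Degree: a generic line meets the surface in up to 3 points, so deg p = 3.
(b) From the axis intercepts and sections: it meets the x-axis at x = 0 (among the integer gridlines); one y-axis crossing is at y = 0.
(c) These observations pin down the coefficients.

x^3 + 3*y*z + y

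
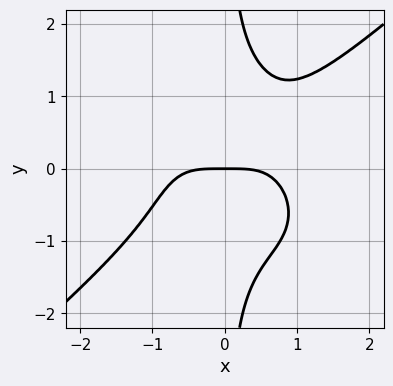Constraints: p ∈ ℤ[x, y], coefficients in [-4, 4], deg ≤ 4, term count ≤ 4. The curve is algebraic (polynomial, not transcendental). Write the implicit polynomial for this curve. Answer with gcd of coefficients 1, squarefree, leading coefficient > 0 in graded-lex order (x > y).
2*x^4 - 3*x*y^3 + 3*y

Degree: a generic line meets the curve in up to 4 points, so deg p = 4.
From the axis intercepts and sections: one x-axis crossing is at x = 0; it crosses the y-axis at the gridline y = 0.
The integer polynomial consistent with all of this is the stated p.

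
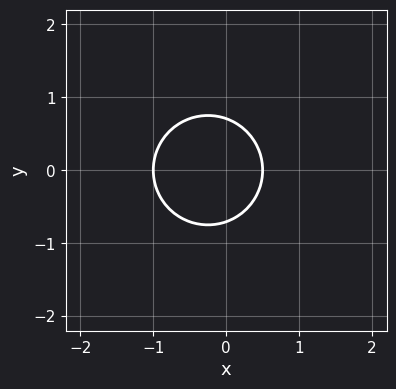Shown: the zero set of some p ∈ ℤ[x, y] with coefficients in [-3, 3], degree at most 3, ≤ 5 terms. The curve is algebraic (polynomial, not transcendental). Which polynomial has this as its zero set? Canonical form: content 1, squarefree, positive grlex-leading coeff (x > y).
2*x^2 + 2*y^2 + x - 1

First, degree: a generic line meets the curve in up to 2 points, so deg p = 2.
Then, symmetries: it's symmetric under y → −y, forcing even powers of y.
Next, from the visible intercepts: it crosses the x-axis at the gridline x = -1.
Finally, solving for integer coefficients yields p as stated.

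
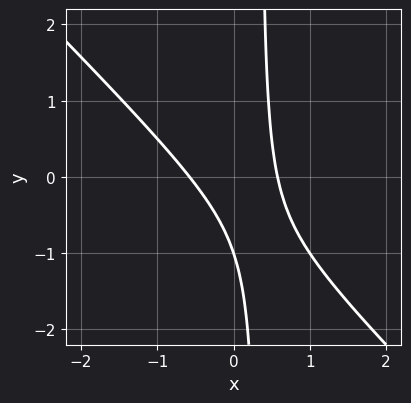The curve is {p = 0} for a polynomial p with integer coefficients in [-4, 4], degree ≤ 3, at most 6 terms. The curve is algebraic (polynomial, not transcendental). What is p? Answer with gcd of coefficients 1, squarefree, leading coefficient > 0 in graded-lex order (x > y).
3*x^2 + 3*x*y - y - 1

(a) The degree is 2 — no degree-1 curve has this shape.
(b) Reading off the gridlines: one y-axis crossing is at y = -1.
(c) Matching integer coefficients to the picture gives p.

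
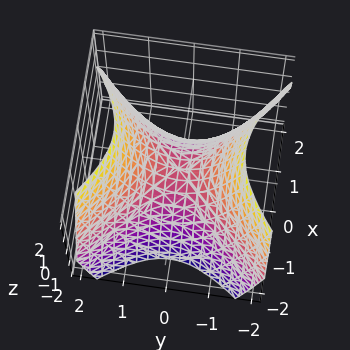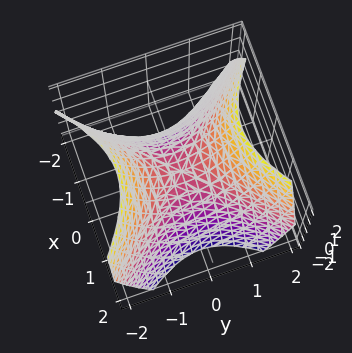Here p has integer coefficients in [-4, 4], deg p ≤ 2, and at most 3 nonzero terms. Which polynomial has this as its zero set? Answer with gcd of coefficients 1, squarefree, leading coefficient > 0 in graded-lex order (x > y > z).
Degree: a hyperbolic paraboloid; a quadric, so deg p = 2.
Symmetries: the x ↦ −x reflection is a symmetry, so x appears only in even powers; the y ↦ −y reflection is a symmetry, so y appears only in even powers.
Against the integer gridlines: it meets the y-axis at y = 0 (among the integer gridlines); it crosses the z-axis at the gridline z = 0.
Matching integer coefficients to the picture gives p.

x^2 - y^2 + z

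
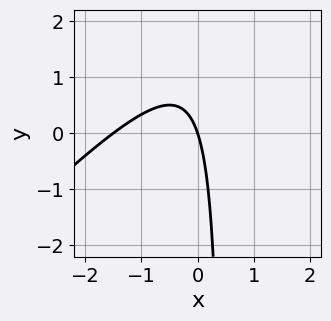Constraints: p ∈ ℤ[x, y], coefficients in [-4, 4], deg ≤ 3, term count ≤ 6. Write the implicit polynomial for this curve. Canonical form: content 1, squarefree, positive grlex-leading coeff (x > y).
2*x^2 - 2*x*y + 3*x + y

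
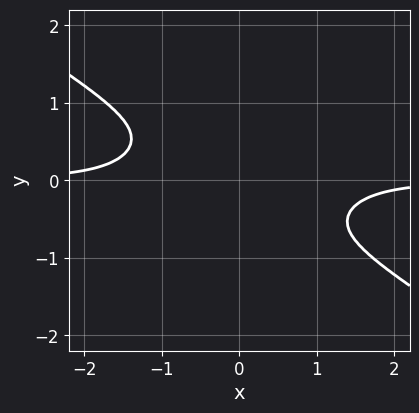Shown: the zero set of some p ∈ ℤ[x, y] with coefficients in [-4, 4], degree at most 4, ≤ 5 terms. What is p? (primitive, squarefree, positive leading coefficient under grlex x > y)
(a) The degree is 4 — the shape is more complex than any degree-3 curve.
(b) Reading off the gridlines: it misses every integer gridline on the x-axis; it misses every integer gridline on the y-axis.
(c) The integer polynomial consistent with all of this is the stated p.

2*x^3*y - 3*x*y^3 + 3*y^4 + 2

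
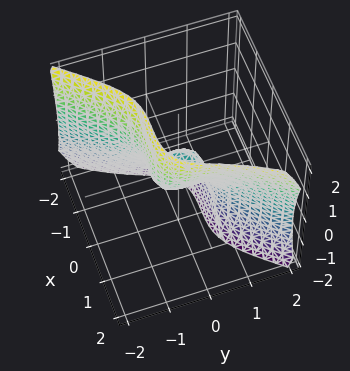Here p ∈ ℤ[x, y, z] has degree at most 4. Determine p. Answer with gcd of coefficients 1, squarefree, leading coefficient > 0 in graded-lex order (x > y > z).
3*x^3 + x^2*y - 3*y^3 - 2*y*z^2 - 3*z

First, the degree is 3 — the shape is more complex than any degree-2 surface.
Then, from the visible intercepts: it meets the z-axis at z = 0 (among the integer gridlines); it crosses the y-axis at the gridline y = 0; it crosses the x-axis at the gridline x = 0.
Finally, the integer polynomial consistent with all of this is the stated p.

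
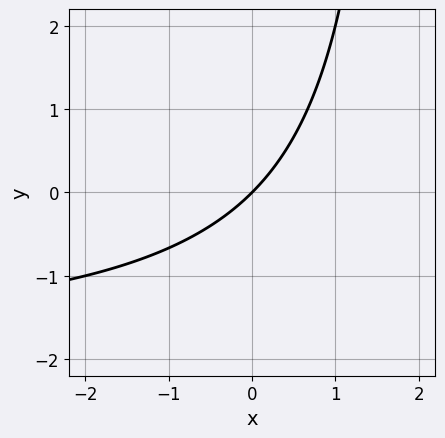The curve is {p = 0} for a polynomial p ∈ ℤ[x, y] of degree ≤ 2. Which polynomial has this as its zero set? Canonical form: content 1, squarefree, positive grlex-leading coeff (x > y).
First, deg p = 2.
Next, observable constraints: one y-axis crossing is at y = 0; one x-axis crossing is at x = 0.
Finally, putting this together gives p.

x*y + 2*x - 2*y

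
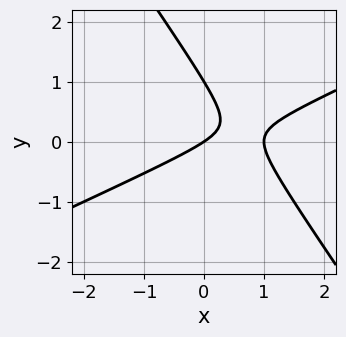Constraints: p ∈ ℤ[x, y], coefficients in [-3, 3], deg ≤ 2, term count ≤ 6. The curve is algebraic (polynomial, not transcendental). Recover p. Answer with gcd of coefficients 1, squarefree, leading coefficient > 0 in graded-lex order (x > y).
1. The degree is 2 — the shape is more complex than any degree-1 curve.
2. Observable constraints: the y-axis gridline crossings are at y ∈ {0, 1}; among the integer gridlines, it crosses the x-axis at x ∈ {0, 1}.
3. Matching integer coefficients to the picture gives p.

2*x^2 - 3*x*y - 3*y^2 - 2*x + 3*y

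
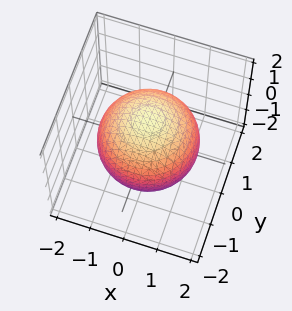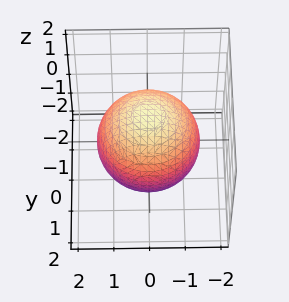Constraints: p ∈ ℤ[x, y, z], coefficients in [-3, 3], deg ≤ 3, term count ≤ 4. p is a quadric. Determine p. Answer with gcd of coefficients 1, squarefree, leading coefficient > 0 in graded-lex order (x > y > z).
First, degree: a closed, bounded, convex surface; a quadric, so deg p = 2.
Next, symmetries: it's symmetric under z → −z, forcing even powers of z; every cross-section ⟂ z is a circle, so x, y appear only via x² + y².
Next, observable constraints: a circular section at z = -1 has radius exactly 1.
Finally, putting this together gives p.

x^2 + y^2 + z^2 - 2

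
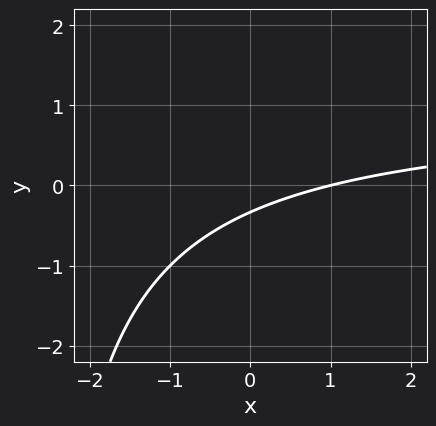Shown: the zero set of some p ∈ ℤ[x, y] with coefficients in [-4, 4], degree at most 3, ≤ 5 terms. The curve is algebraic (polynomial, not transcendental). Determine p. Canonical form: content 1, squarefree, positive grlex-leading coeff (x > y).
(a) The degree is 2 — no degree-1 curve has this shape.
(b) Reading off the gridlines: one x-axis crossing is at x = 1.
(c) Matching integer coefficients to the picture gives p.

x*y - x + 3*y + 1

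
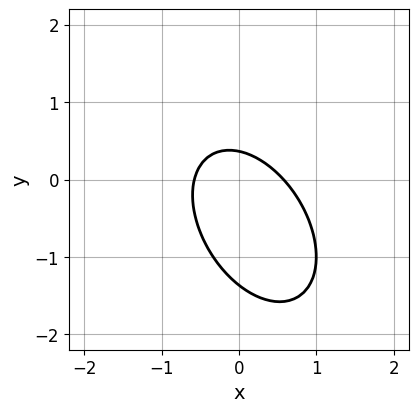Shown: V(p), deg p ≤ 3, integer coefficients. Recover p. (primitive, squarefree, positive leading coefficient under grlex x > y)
3*x^2 + 2*x*y + 2*y^2 + 2*y - 1

(a) deg p = 2. No degree-1 curve has this shape.
(b) The integer polynomial consistent with all of this is the stated p.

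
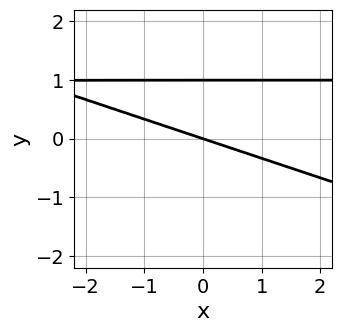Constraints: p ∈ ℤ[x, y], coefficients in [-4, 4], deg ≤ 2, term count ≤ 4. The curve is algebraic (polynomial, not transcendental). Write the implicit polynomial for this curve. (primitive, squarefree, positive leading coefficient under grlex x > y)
x*y + 3*y^2 - x - 3*y

First, deg p = 2. No degree-1 curve has this shape.
Then, against the integer gridlines: it crosses the x-axis at the gridline x = 0; among the integer gridlines, it crosses the y-axis at y ∈ {0, 1}.
Finally, together with the visible shape, these determine p as stated.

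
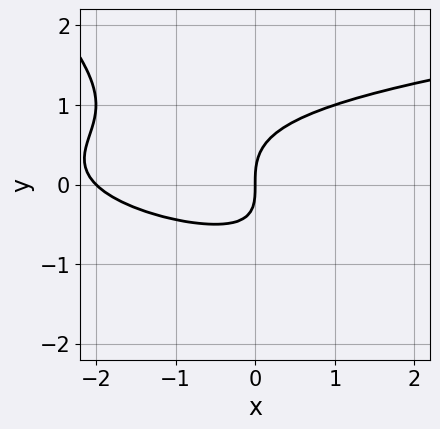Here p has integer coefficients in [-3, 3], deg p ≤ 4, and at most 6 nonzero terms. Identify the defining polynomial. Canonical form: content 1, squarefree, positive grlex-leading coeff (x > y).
2*x*y^2 + 2*y^3 - x^2 - x*y - 2*x

deg p = 3.
From the visible intercepts: it meets the y-axis at y = 0 (among the integer gridlines); among the integer gridlines, it crosses the x-axis at x ∈ {-2, 0}.
Fitting integer coefficients to these (and the overall shape) gives p.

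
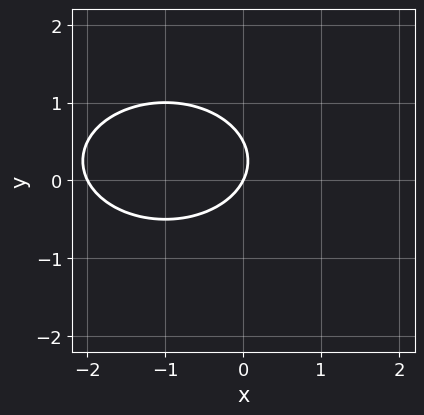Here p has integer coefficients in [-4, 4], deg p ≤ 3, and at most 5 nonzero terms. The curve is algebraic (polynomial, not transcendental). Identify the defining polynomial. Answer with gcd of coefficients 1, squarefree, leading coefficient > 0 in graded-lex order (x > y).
x^2 + 2*y^2 + 2*x - y

First, the degree is 2 — the shape is more complex than any degree-1 curve.
Next, checking where it meets the axes: it meets the y-axis at y = 0 (among the integer gridlines); the x-axis gridline crossings are at x ∈ {-2, 0}.
Finally, fitting integer coefficients to these (and the overall shape) gives p.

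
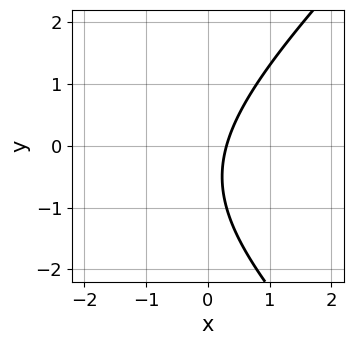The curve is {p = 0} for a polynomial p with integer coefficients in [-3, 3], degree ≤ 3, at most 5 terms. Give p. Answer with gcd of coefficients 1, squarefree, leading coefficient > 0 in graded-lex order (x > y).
x^2 - y^2 + 3*x - y - 1

First, the degree is 2 — no degree-1 curve has this shape.
Then, from the axis intercepts and sections: the curve avoids every integer y-axis point in the box.
Finally, these observations pin down the coefficients.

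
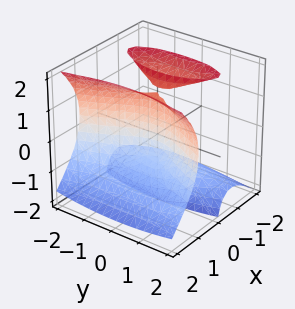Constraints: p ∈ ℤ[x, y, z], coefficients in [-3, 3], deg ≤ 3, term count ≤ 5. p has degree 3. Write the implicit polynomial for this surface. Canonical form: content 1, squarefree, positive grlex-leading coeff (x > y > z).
3*x^3 - 3*x*z^2 + 2*x*z - y^2 + 3*x

1. The picture has 3 separate pieces.
2. The degree is 3 — a generic line meets the surface in up to 3 points.
3. From the axis intercepts and sections: one y-axis crossing is at y = 0; the visible z-axis segment lies entirely on the surface.
4. The integer polynomial consistent with all of this is the stated p.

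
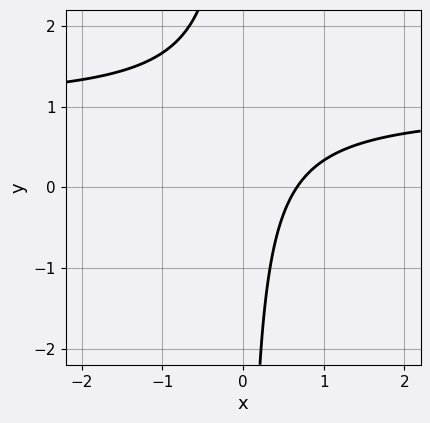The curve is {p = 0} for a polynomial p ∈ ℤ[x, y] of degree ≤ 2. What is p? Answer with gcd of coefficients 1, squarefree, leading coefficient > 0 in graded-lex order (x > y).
First, the degree is 2 — the shape is more complex than any degree-1 curve.
Next, from the axis intercepts and sections: no y-intercept at any integer in the box.
Finally, together with the visible shape, these determine p as stated.

3*x*y - 3*x + 2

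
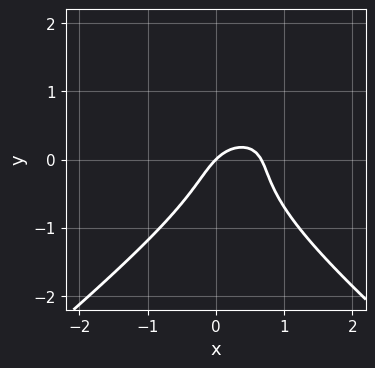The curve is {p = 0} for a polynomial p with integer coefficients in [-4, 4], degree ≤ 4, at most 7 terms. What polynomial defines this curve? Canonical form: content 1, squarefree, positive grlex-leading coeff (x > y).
The degree is 3 — no degree-2 curve has this shape.
Observable constraints: one x-axis crossing is at x = 0; it meets the y-axis at y = 0 (among the integer gridlines).
Solving for integer coefficients yields p as stated.

2*x^2*y - 3*y^3 - 3*x^2 + 2*x - 2*y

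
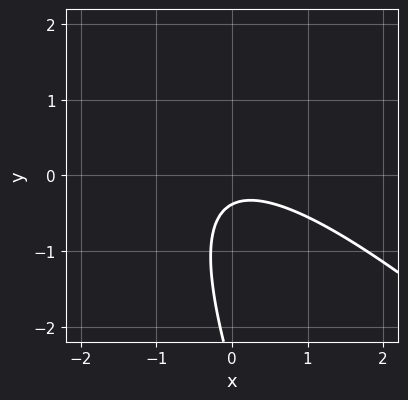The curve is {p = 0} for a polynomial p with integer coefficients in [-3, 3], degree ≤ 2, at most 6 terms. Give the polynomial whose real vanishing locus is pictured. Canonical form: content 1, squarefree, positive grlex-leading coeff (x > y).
2*x^2 + 3*x*y + y^2 + 3*y + 1

First, deg p = 2. A generic line meets the curve in up to 2 points.
Then, from the axis intercepts and sections: no x-intercept at any integer in the box.
Finally, putting this together gives p.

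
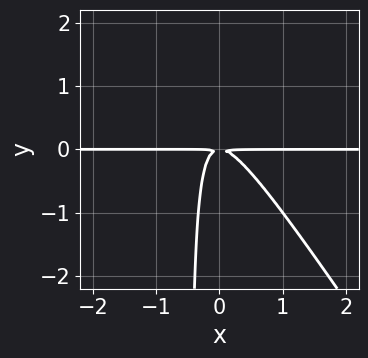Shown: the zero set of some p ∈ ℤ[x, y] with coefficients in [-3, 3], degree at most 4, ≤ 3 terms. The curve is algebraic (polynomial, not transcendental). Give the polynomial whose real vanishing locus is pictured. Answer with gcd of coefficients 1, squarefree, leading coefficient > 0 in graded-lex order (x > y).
3*x^2*y + 2*x*y^2 + y^2

First, deg p = 3. The shape is more complex than any degree-2 curve.
Next, observable constraints: every point of the x-axis in the box is on the curve.
Finally, assembling these constraints gives the stated polynomial.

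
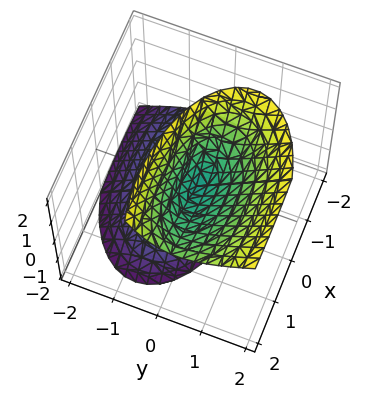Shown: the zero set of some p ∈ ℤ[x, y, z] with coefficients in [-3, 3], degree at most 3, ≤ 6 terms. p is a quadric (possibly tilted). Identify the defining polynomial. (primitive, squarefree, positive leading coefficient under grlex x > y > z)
x^2 - x*z + 3*y^2 - 2*y*z - z^2

First, degree: no degree-1 surface has this shape, so deg p = 2.
Then, checking where it meets the axes: one y-axis crossing is at y = 0; it crosses the z-axis at the gridline z = 0; it crosses the x-axis at the gridline x = 0.
Finally, these observations pin down the coefficients.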